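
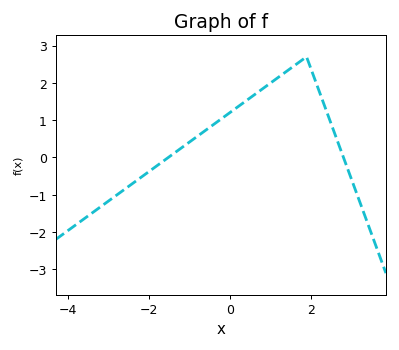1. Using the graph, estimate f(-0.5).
0.8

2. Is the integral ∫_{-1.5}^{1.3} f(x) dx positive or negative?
positive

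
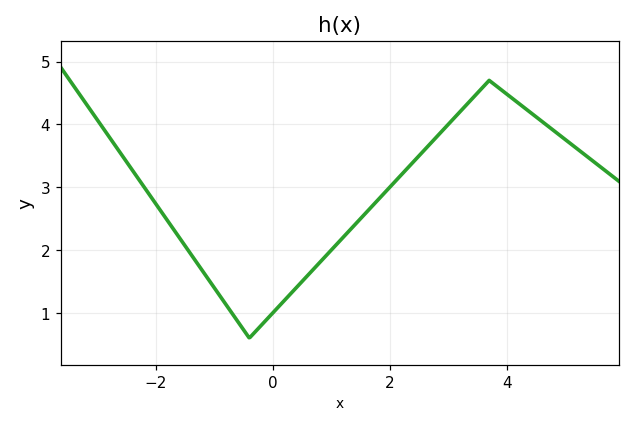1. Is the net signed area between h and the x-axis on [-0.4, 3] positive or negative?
positive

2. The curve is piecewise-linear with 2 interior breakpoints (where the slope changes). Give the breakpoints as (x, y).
(-0.4, 0.6); (3.7, 4.7)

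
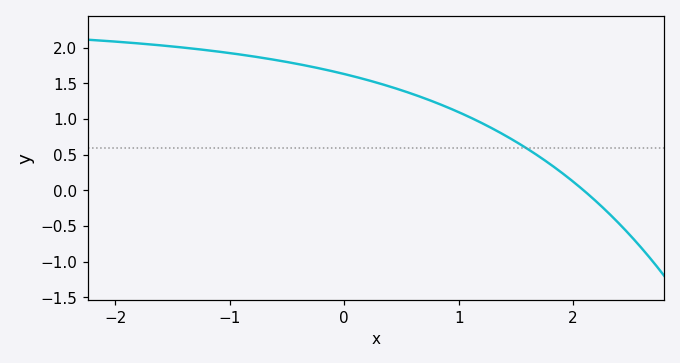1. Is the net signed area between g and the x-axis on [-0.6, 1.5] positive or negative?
positive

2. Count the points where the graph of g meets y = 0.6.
1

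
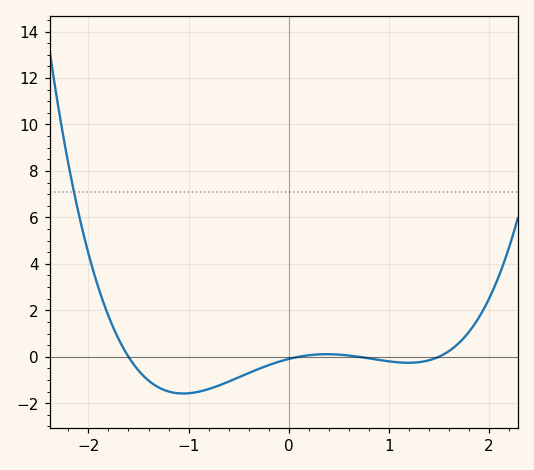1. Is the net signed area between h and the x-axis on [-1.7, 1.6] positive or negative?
negative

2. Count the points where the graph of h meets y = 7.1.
1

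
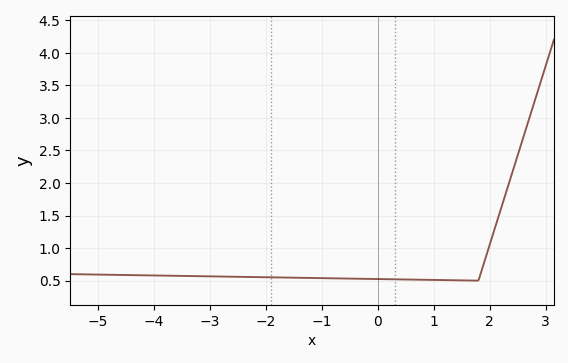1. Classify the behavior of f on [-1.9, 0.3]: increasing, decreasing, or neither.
decreasing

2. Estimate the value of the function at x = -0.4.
0.53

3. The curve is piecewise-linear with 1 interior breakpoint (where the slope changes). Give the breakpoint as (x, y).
(1.8, 0.5)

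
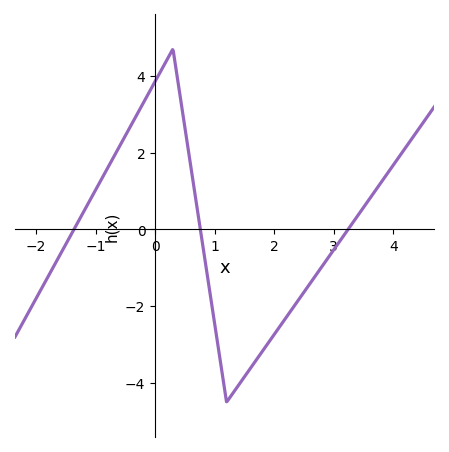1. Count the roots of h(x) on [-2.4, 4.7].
3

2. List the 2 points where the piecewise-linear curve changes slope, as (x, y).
(0.3, 4.7); (1.2, -4.5)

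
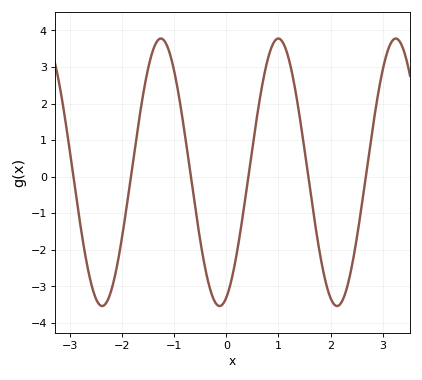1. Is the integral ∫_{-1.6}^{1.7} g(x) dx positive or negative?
positive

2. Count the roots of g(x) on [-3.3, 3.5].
6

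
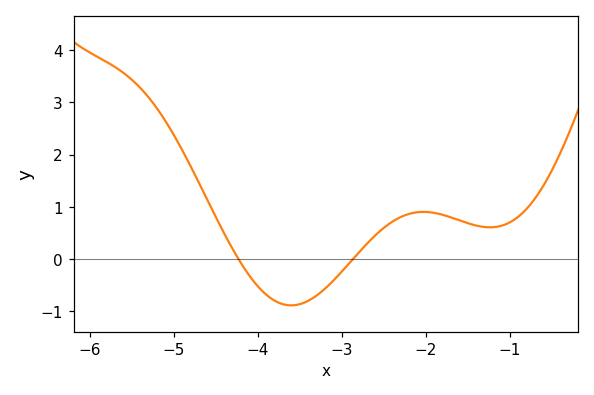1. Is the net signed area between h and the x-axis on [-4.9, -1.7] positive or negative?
positive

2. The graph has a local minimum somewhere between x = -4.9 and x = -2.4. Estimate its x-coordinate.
-3.6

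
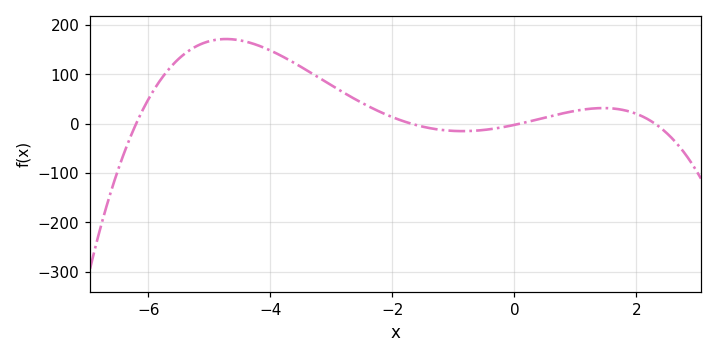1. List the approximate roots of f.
-6.2, -1.7, 0.1, 2.3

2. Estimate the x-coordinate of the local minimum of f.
-0.853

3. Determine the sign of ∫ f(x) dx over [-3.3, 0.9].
positive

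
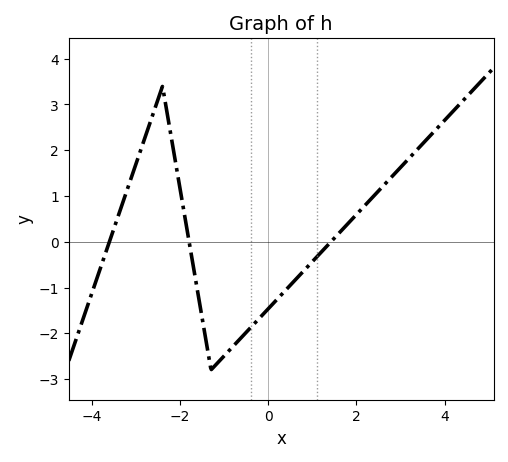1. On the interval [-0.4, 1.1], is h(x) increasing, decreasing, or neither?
increasing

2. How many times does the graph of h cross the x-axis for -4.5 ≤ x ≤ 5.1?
3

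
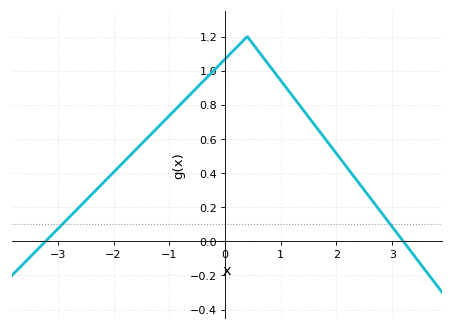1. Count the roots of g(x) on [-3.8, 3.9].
2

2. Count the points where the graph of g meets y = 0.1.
2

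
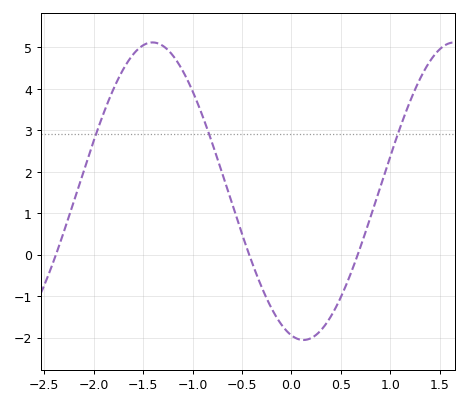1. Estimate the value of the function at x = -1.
3.95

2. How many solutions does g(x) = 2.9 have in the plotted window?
3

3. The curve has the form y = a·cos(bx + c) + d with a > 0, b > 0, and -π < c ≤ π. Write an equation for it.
y = 3.59cos(2.06x + 2.89) + 1.53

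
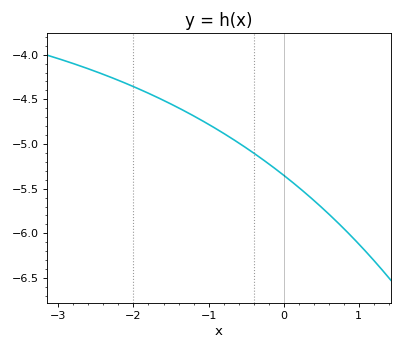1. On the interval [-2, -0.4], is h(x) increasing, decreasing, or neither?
decreasing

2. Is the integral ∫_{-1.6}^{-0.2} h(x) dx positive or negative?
negative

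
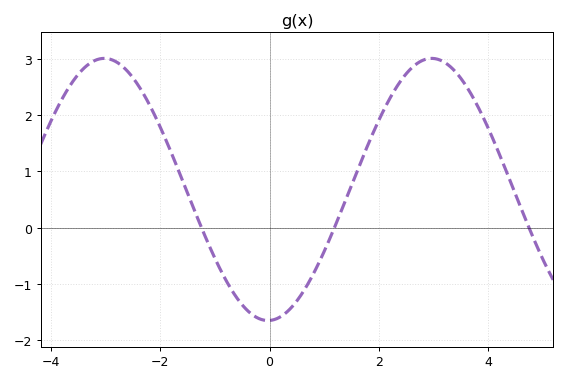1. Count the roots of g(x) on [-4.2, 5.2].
3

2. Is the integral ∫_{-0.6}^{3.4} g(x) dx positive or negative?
positive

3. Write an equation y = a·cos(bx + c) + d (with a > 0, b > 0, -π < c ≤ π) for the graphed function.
y = 2.33cos(1.1x - 3.1) + 0.68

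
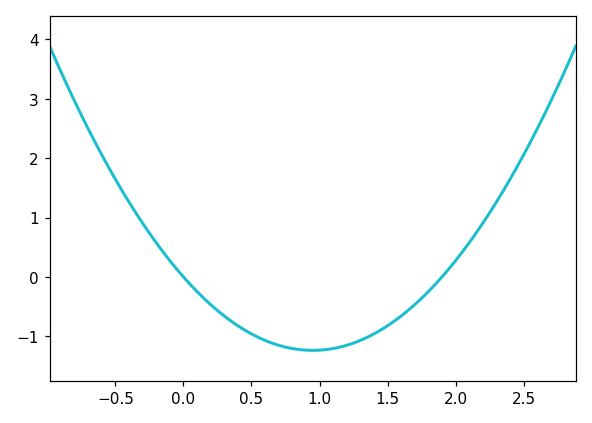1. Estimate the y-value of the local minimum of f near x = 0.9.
-1.24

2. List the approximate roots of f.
0, 1.9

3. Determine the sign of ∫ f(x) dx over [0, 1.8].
negative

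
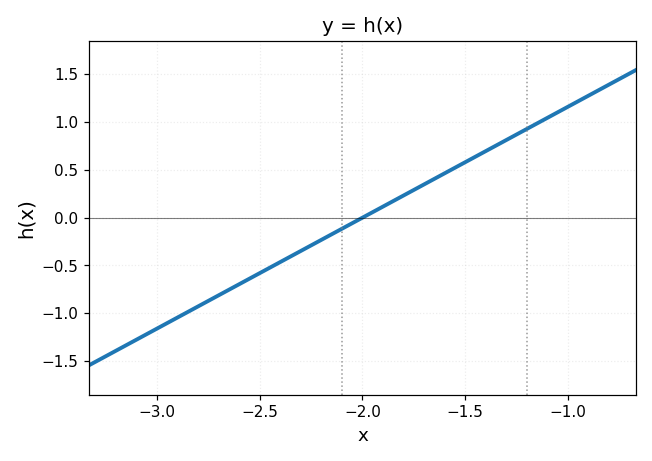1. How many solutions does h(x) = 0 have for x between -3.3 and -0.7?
1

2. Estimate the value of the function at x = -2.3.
-0.348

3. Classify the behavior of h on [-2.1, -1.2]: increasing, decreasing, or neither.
increasing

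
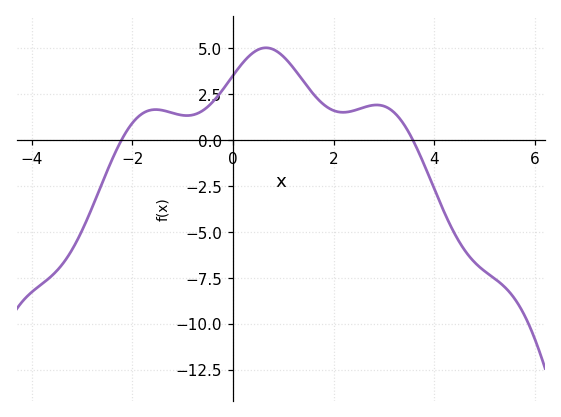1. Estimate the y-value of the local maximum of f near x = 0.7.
5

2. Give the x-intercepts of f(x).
-2.2, 3.6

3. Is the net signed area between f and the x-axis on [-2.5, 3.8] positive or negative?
positive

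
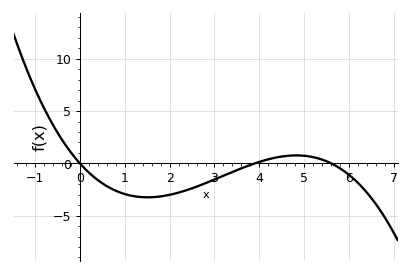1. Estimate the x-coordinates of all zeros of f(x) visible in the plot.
0, 3.9, 5.6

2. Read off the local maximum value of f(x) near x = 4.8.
0.761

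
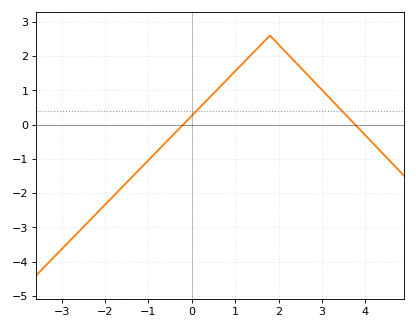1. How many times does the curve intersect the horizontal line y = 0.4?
2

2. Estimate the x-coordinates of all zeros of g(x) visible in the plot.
-0.2, 3.8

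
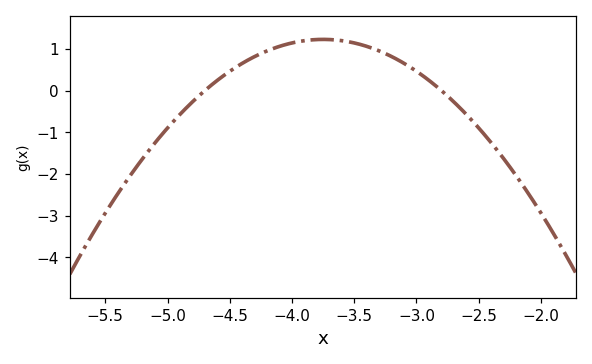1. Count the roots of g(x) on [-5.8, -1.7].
2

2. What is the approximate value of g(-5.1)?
-1.3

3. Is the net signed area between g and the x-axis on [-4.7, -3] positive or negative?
positive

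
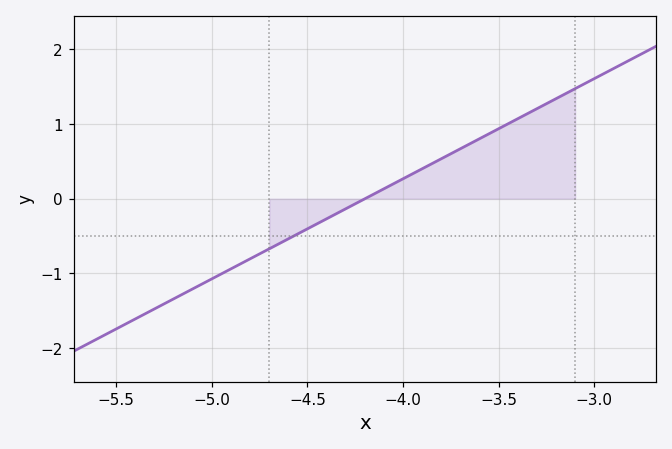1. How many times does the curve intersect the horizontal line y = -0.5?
1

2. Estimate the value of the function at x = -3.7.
0.67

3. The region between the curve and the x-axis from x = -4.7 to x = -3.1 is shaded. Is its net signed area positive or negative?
positive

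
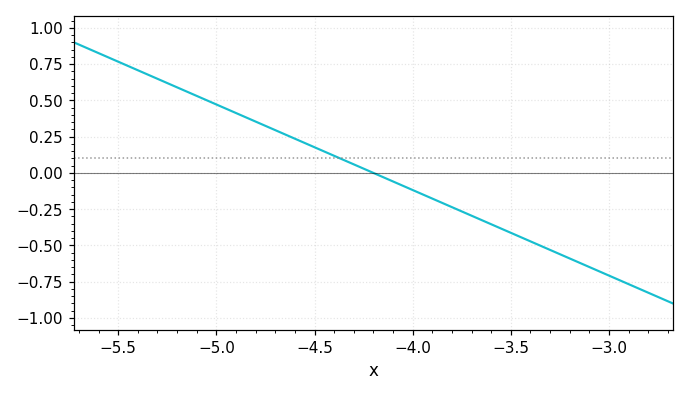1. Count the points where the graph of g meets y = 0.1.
1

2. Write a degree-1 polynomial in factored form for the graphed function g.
y = -0.59(x + 4.2)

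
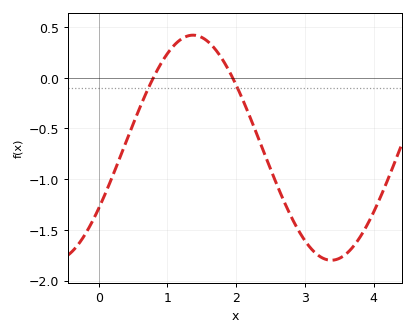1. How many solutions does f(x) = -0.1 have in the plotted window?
2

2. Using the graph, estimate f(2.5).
-0.899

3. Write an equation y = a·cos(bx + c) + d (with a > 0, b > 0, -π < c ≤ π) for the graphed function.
y = 1.11cos(1.56x - 2.14) - 0.69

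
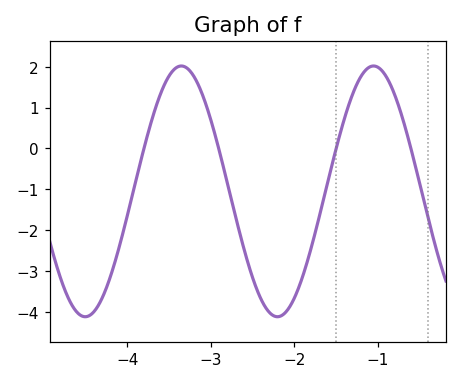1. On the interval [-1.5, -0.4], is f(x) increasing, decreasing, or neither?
neither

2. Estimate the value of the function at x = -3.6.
1.3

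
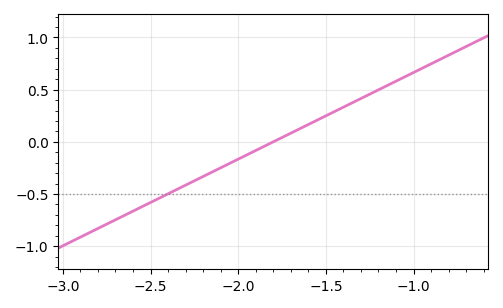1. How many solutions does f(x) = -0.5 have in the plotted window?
1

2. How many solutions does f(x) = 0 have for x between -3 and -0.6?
1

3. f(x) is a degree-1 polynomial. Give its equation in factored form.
y = 0.83(x + 1.8)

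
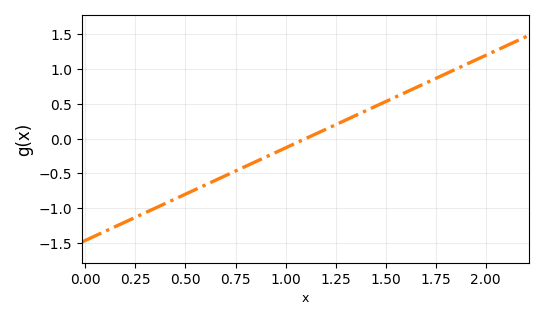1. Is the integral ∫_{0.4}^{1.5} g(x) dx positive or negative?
negative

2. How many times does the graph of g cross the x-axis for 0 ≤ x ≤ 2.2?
1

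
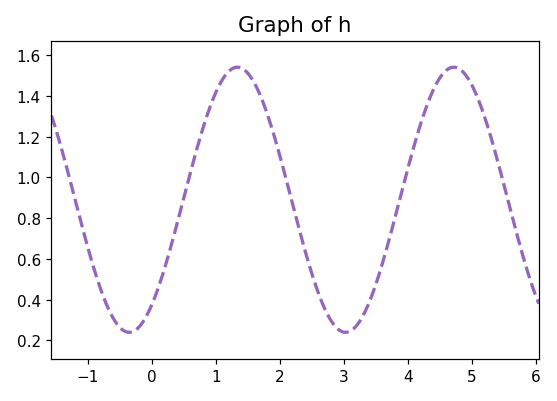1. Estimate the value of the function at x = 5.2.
1.3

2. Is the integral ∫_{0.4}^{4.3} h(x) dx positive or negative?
positive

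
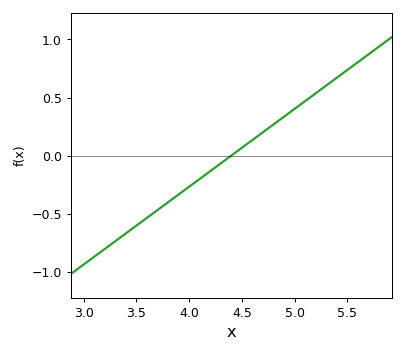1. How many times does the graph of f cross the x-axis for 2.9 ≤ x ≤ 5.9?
1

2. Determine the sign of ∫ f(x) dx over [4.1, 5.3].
positive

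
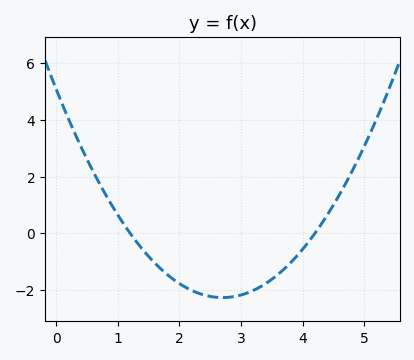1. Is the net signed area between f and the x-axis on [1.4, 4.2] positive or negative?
negative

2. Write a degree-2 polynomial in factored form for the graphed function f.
y = 1.01(x - 1.2)(x - 4.2)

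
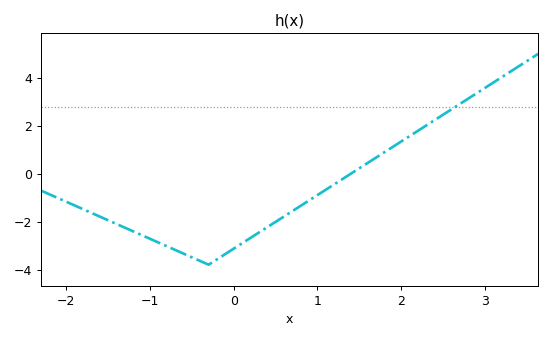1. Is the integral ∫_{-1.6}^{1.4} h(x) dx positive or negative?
negative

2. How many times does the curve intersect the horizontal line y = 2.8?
1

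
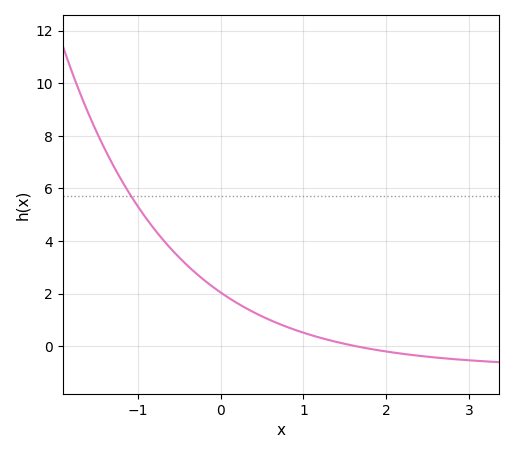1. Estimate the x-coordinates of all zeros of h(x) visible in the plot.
1.63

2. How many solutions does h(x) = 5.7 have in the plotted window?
1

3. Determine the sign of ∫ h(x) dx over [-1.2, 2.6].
positive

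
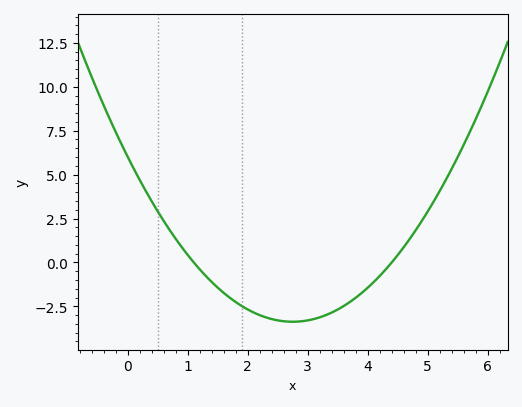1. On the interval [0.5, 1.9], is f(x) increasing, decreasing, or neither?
decreasing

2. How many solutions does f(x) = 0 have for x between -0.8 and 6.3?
2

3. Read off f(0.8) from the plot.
1.4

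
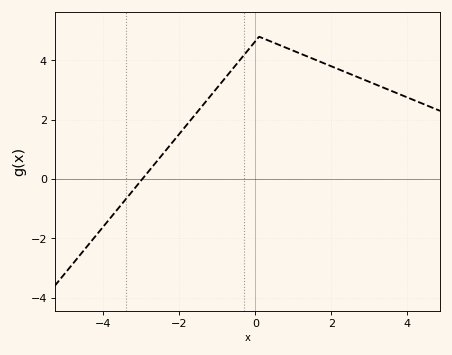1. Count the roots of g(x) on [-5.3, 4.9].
1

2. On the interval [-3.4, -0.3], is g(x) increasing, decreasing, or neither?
increasing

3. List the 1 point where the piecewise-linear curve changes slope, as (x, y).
(0.1, 4.8)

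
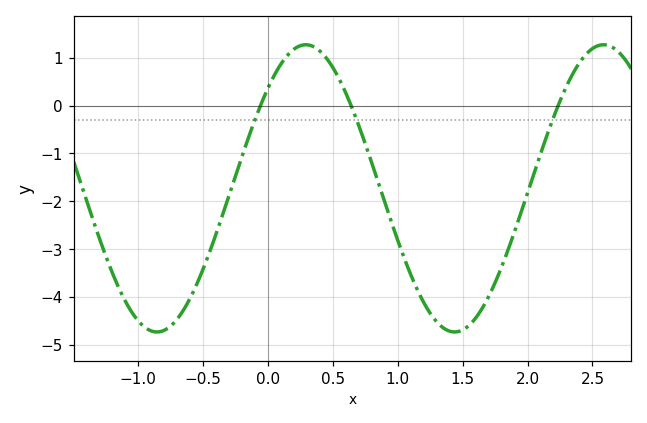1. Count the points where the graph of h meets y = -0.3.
3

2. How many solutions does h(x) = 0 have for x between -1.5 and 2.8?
3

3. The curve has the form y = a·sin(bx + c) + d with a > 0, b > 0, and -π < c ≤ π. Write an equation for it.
y = 3sin(2.74x + 0.772) - 1.73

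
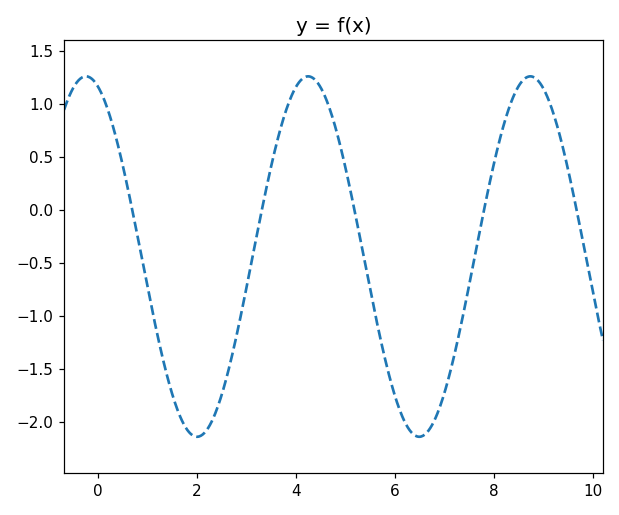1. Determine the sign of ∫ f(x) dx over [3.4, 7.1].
negative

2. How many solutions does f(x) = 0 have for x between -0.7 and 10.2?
5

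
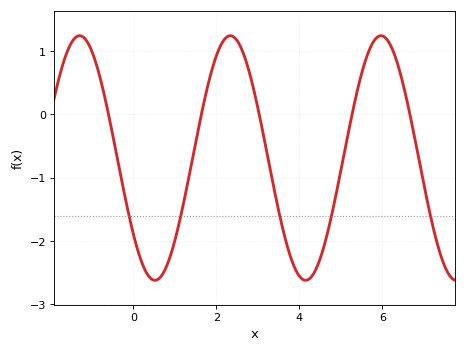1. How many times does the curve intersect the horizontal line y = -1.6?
5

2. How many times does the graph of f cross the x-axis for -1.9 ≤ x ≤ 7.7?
5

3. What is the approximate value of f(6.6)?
0.196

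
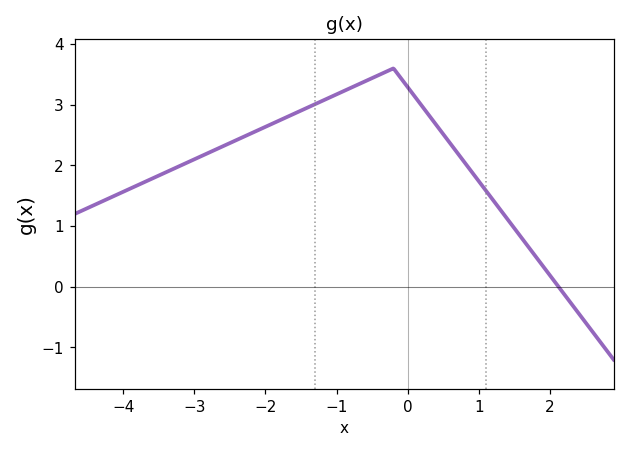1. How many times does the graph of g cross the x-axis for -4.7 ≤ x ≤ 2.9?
1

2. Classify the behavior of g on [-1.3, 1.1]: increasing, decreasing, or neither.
neither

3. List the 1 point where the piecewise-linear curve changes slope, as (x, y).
(-0.2, 3.6)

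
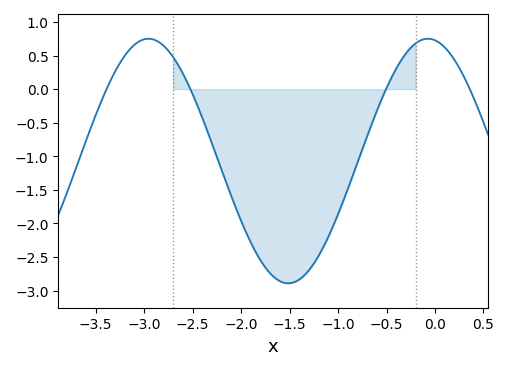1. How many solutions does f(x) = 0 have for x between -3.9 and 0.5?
4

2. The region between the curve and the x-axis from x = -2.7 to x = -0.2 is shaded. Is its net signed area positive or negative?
negative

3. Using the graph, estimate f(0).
0.727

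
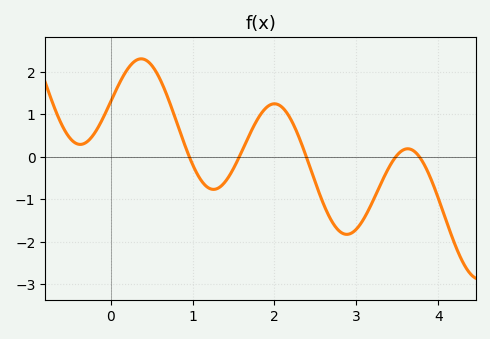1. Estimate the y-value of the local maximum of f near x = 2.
1.2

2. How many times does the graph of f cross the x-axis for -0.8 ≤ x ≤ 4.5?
5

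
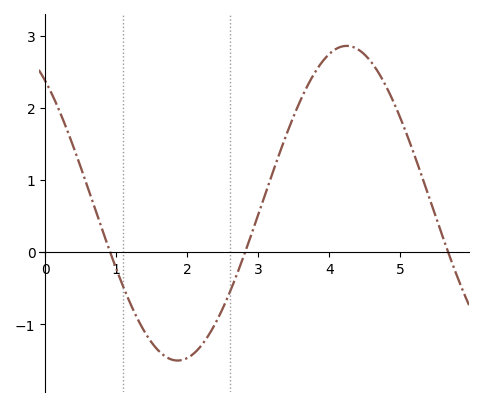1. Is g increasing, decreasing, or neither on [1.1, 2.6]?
neither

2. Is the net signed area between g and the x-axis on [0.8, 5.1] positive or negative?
positive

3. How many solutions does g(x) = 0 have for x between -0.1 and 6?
3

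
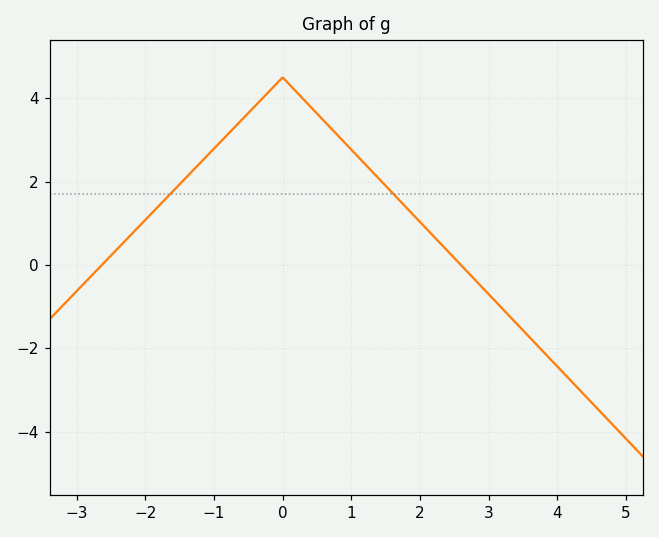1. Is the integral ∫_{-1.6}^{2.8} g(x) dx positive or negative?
positive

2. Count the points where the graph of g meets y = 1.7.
2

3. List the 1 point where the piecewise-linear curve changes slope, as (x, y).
(0, 4.5)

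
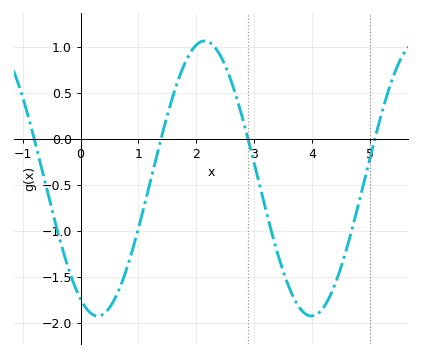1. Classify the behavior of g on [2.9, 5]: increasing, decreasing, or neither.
neither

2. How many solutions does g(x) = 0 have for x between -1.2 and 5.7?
4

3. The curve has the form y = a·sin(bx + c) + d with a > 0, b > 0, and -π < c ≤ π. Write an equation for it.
y = 1.49sin(1.7x - 2.1) - 0.43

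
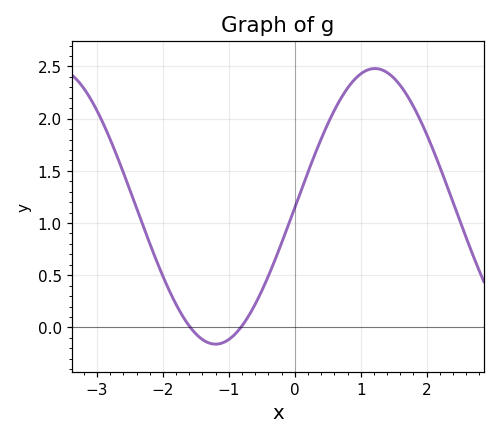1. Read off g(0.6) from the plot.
2.08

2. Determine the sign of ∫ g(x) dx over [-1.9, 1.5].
positive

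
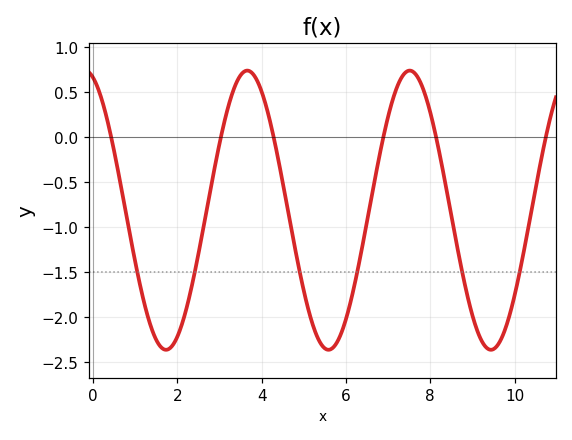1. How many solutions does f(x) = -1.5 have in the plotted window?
6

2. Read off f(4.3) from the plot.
-0.035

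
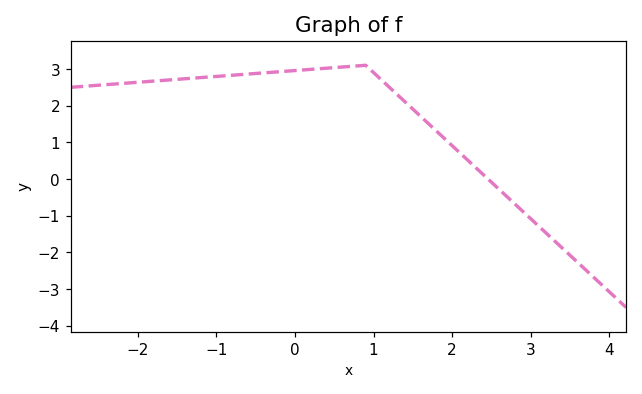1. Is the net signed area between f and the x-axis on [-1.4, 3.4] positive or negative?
positive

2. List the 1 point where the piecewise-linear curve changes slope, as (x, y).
(0.9, 3.1)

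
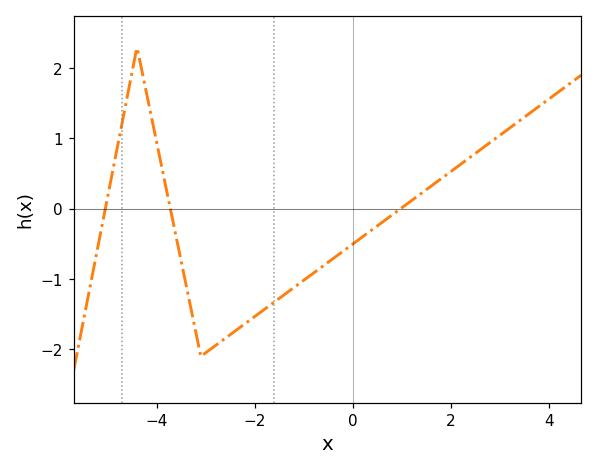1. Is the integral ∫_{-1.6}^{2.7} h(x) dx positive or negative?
negative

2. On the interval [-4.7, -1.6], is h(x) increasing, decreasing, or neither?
neither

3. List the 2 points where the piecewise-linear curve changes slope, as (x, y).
(-4.4, 2.3); (-3.1, -2.1)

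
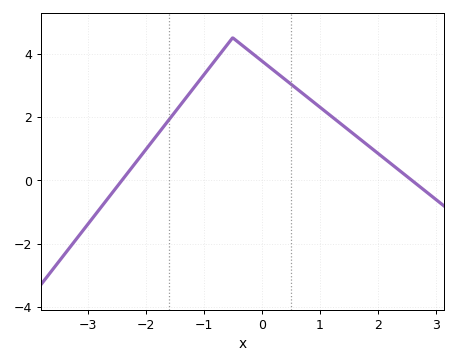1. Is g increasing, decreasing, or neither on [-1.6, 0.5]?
neither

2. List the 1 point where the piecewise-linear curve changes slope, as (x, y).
(-0.5, 4.5)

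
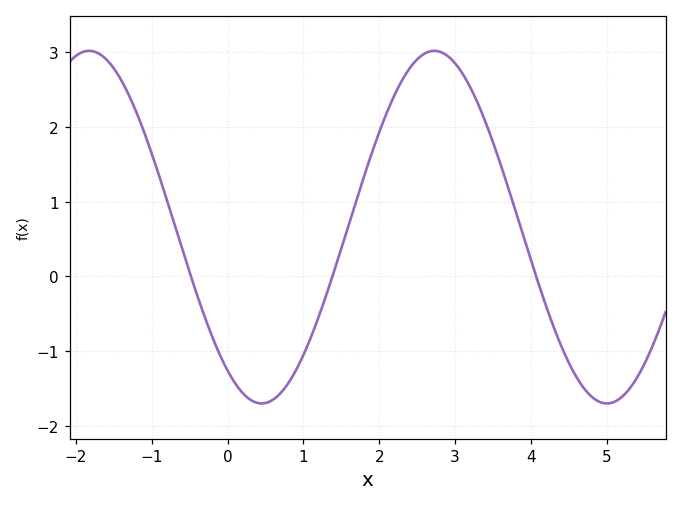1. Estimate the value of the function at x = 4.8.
-1.61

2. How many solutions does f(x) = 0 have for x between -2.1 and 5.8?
3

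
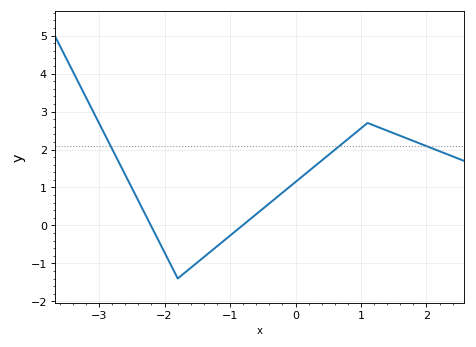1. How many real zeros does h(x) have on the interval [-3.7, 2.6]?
2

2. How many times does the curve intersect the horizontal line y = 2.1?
3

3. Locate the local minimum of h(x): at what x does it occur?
-1.8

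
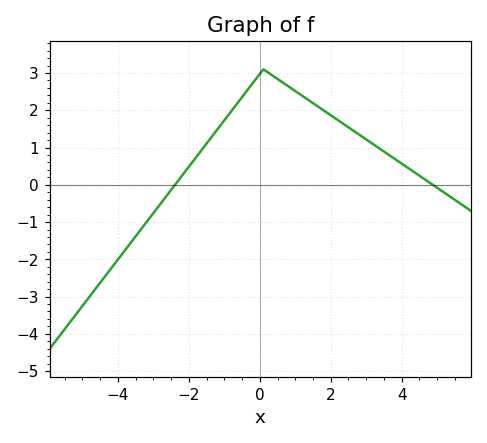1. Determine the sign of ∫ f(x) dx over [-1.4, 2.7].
positive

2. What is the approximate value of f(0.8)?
2.65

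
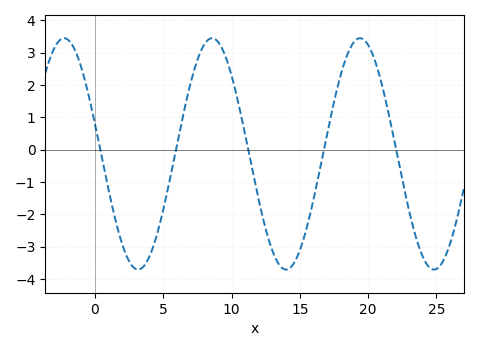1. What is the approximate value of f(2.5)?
-3.45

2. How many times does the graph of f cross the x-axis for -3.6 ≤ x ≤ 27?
5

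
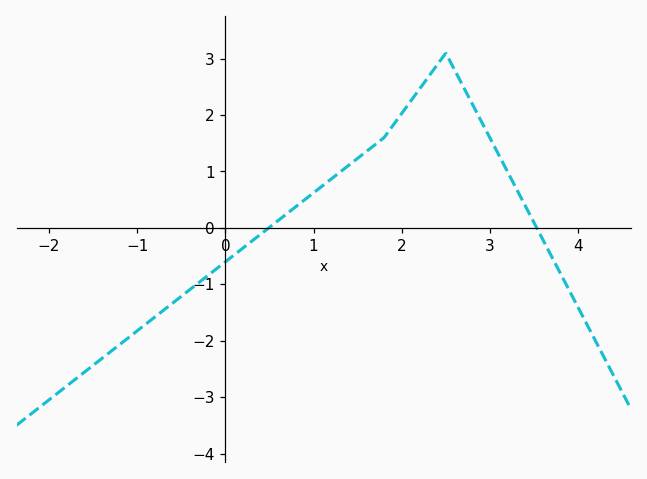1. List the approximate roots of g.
0.5, 3.5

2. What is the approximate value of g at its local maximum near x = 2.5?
3.1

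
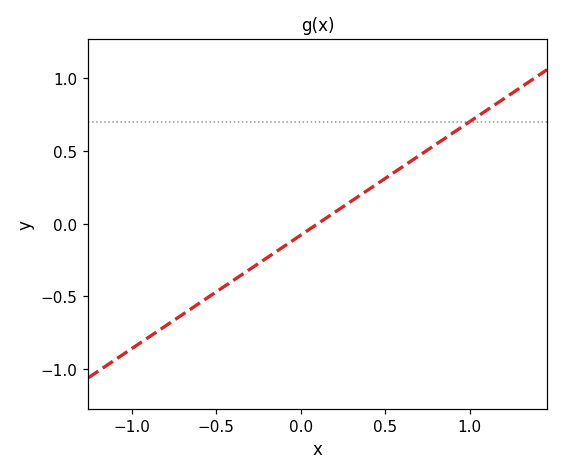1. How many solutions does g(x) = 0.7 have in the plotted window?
1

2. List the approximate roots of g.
0.1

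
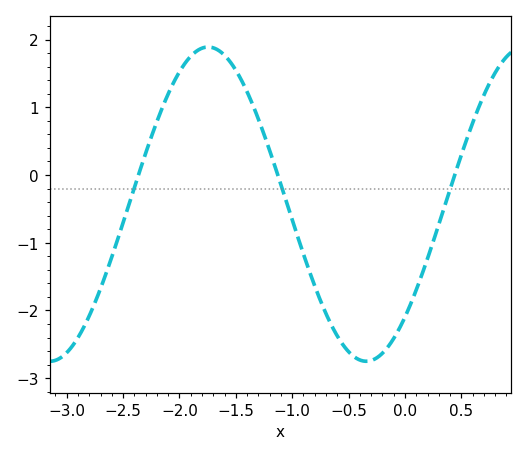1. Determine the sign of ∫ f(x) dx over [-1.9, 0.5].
negative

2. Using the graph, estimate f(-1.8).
1.9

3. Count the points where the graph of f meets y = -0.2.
3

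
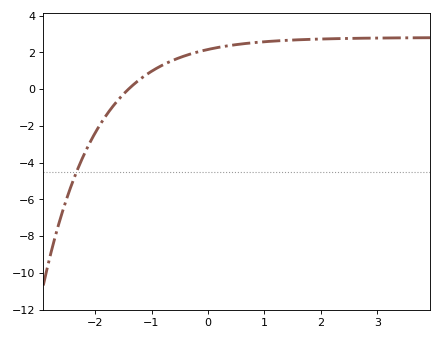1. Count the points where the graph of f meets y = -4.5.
1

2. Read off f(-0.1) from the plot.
2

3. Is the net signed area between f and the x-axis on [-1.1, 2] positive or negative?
positive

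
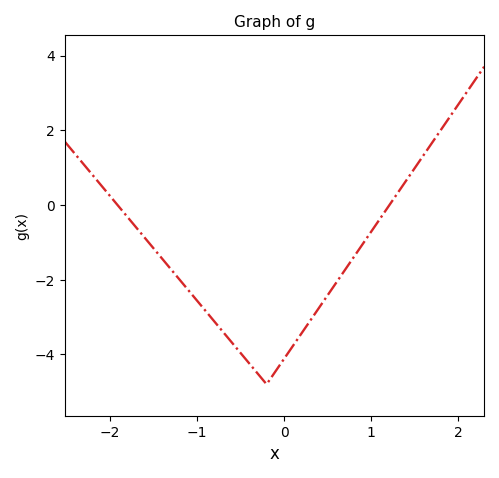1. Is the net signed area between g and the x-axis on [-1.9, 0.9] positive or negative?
negative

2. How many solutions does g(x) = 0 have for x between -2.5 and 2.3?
2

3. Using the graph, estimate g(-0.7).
-3.4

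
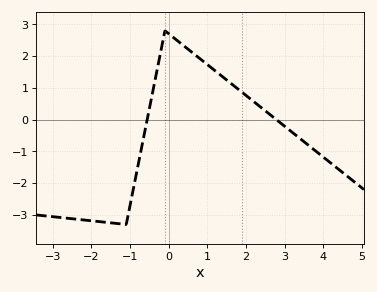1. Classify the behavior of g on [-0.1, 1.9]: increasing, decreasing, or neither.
decreasing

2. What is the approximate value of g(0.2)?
2.5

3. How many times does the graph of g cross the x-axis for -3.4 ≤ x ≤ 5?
2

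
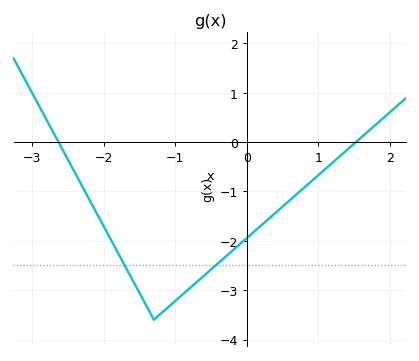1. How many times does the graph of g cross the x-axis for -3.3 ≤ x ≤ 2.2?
2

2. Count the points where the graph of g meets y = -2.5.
2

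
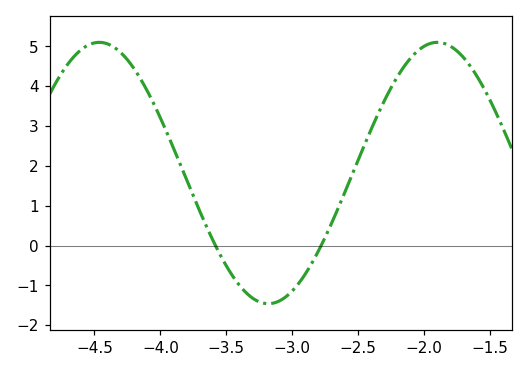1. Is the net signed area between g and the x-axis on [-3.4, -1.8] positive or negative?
positive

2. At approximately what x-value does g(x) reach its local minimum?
-3.18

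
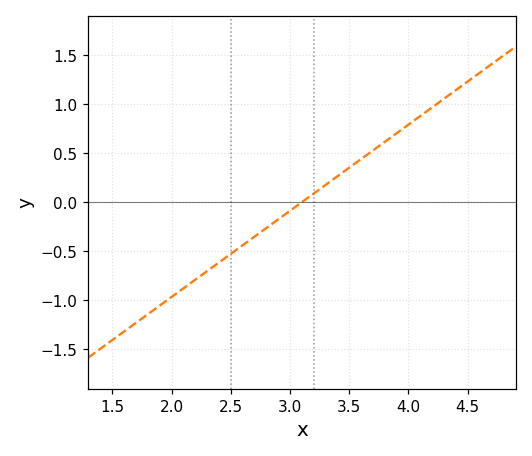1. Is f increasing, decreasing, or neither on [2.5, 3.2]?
increasing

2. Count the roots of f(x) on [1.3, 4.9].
1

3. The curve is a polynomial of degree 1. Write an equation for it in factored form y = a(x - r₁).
y = 0.88(x - 3.1)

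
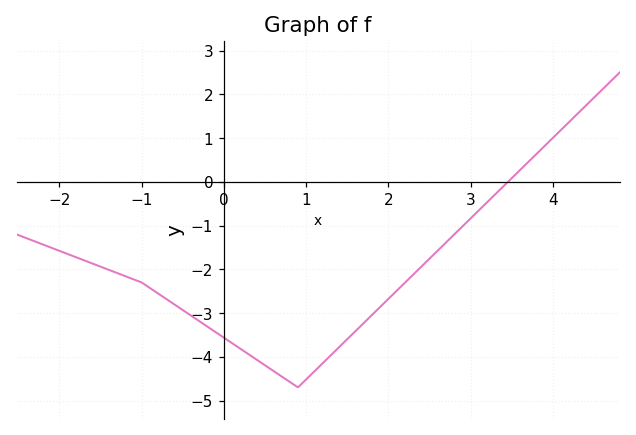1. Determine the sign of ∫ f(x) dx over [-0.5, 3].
negative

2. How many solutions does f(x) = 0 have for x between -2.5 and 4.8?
1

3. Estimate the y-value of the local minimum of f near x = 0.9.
-4.7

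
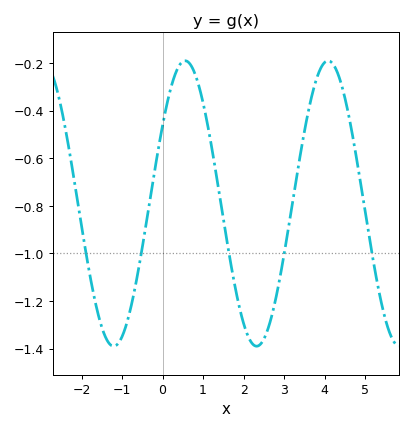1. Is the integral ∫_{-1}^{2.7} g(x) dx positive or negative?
negative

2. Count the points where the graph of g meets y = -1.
5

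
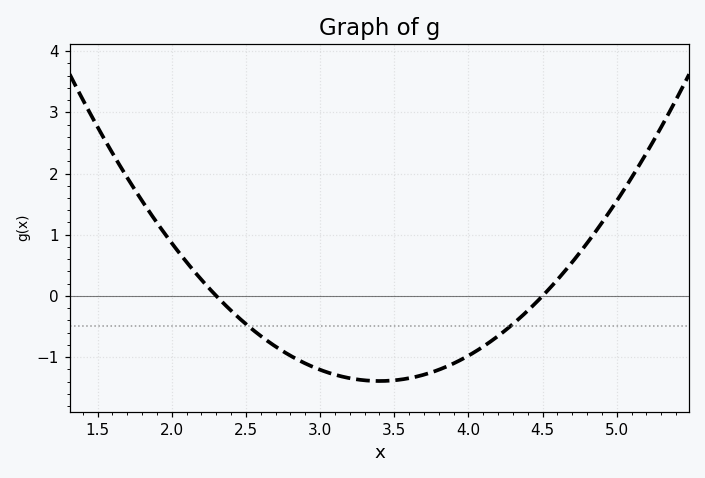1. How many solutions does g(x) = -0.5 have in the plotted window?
2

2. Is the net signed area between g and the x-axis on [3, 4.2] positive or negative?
negative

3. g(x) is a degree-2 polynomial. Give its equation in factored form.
y = 1.15(x - 2.3)(x - 4.5)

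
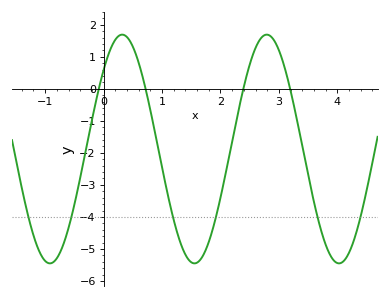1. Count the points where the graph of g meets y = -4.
6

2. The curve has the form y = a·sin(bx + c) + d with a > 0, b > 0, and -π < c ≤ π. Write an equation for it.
y = 3.57sin(2.54x + 0.762) - 1.88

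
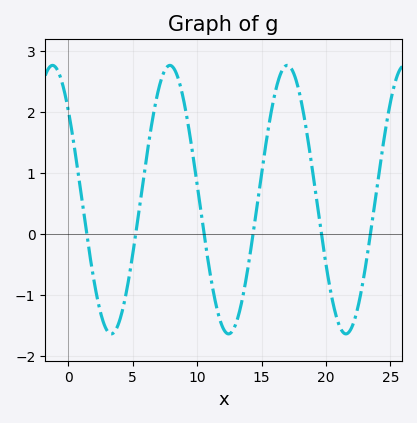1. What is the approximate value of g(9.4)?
1.7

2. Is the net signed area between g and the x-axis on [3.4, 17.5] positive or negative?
positive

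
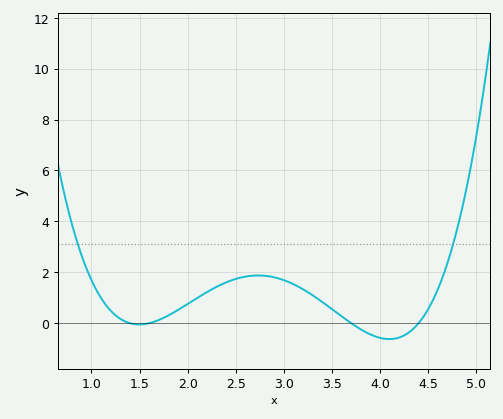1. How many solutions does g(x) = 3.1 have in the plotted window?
2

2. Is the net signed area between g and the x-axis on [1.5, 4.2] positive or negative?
positive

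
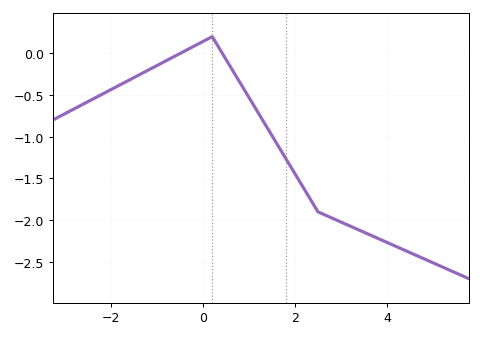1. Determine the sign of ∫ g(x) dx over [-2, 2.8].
negative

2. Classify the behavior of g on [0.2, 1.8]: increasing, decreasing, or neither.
decreasing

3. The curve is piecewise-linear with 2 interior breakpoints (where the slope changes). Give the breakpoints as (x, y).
(0.2, 0.2); (2.5, -1.9)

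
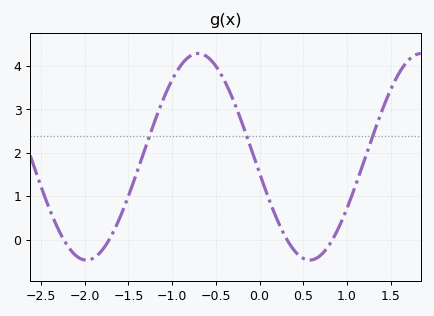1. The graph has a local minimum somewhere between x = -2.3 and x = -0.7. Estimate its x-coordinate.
-2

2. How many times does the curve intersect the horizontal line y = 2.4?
3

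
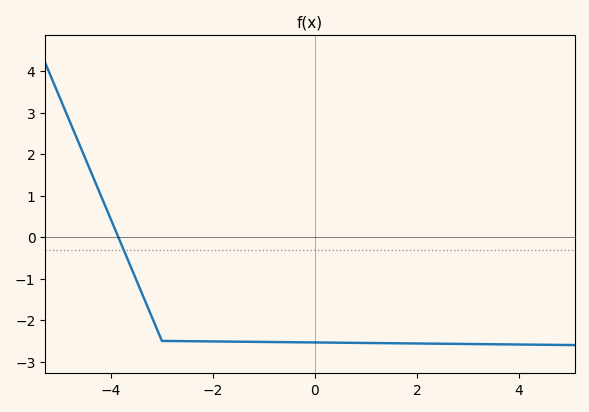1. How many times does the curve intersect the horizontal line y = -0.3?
1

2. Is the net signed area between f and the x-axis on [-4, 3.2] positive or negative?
negative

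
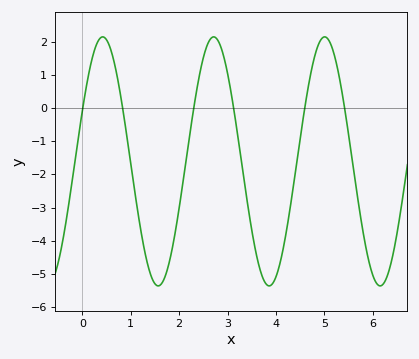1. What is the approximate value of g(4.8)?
1.56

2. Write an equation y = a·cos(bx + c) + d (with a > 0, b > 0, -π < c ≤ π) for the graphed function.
y = 3.75cos(2.74x - 1.15) - 1.61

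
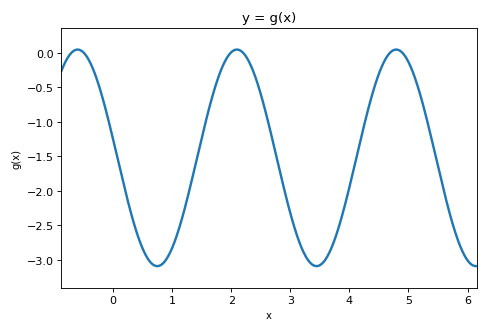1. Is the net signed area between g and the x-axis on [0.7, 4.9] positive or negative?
negative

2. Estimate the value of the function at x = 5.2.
-0.608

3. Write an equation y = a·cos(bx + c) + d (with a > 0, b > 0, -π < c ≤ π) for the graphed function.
y = 1.57cos(2.33x + 1.4) - 1.52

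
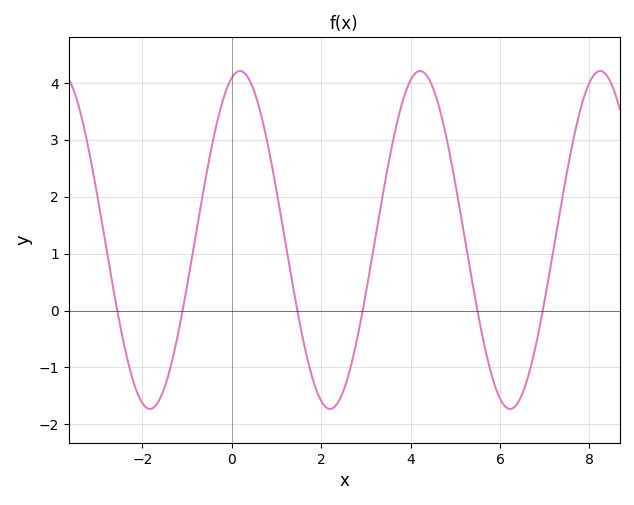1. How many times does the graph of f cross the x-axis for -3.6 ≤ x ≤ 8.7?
6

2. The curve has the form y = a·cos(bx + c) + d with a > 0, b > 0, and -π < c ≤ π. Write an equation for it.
y = 2.97cos(1.6x - 0.29) + 1.24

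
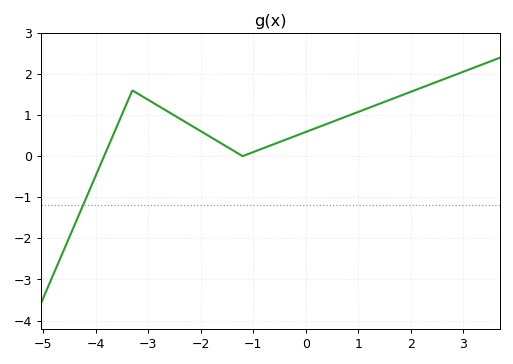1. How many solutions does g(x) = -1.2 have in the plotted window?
1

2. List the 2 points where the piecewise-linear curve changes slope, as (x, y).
(-3.3, 1.6); (-1.2, 0)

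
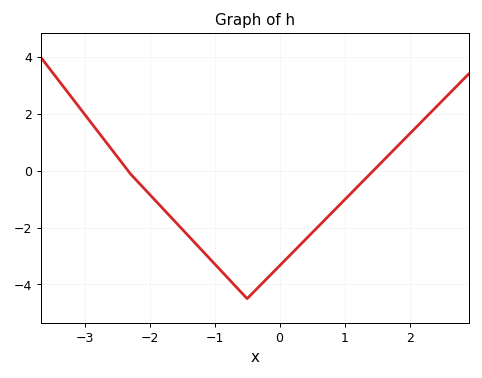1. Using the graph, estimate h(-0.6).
-4.26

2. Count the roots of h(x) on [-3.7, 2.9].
2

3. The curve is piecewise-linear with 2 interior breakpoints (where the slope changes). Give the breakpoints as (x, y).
(-2.3, -0.1); (-0.5, -4.5)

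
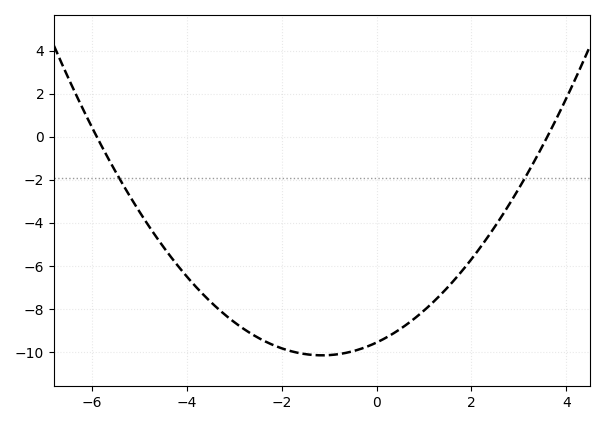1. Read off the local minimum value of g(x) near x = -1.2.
-10.2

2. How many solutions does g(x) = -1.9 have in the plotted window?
2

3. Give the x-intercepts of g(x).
-6, 3.6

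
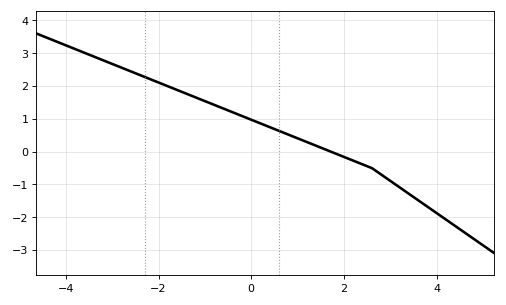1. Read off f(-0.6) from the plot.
1.3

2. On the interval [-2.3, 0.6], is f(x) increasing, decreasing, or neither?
decreasing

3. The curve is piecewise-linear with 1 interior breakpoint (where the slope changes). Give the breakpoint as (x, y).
(2.6, -0.5)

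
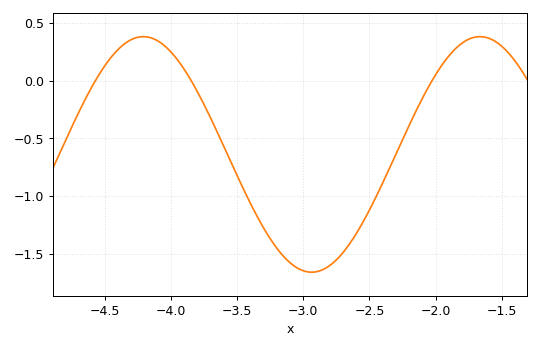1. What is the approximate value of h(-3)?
-1.65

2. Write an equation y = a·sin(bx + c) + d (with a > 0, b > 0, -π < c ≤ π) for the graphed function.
y = 1.02sin(2.47x - 0.6) - 0.64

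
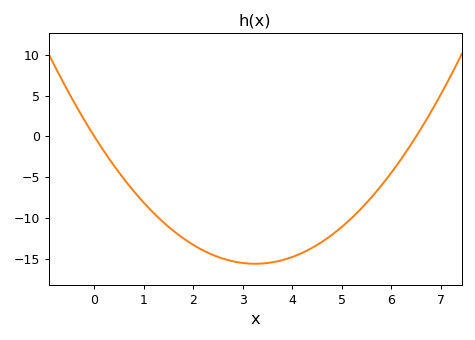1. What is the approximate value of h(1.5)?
-11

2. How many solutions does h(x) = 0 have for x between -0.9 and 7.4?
2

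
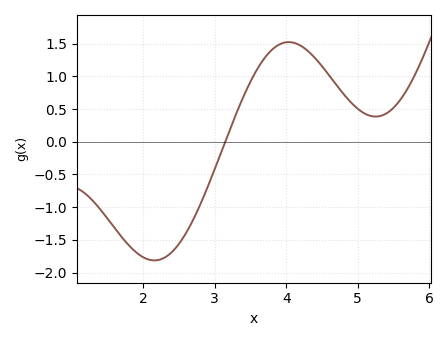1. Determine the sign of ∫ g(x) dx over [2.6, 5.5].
positive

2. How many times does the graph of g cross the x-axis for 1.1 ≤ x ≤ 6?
1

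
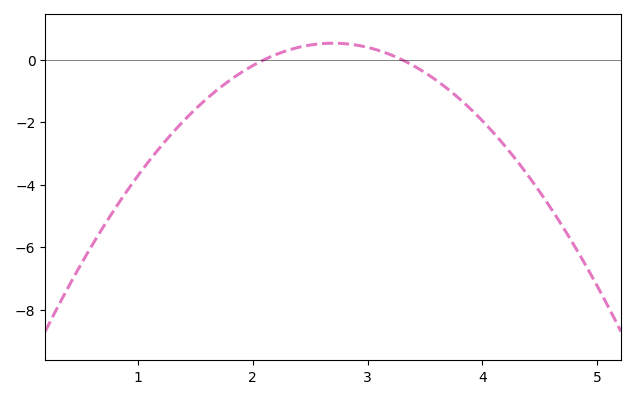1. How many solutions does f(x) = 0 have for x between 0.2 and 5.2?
2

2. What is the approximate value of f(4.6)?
-4.8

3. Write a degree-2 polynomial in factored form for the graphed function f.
y = -1.47(x - 2.1)(x - 3.3)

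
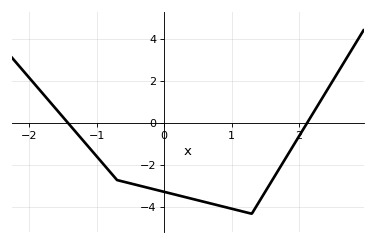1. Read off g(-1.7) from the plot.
1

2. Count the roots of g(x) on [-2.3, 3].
2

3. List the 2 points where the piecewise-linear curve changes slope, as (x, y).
(-0.7, -2.7); (1.3, -4.3)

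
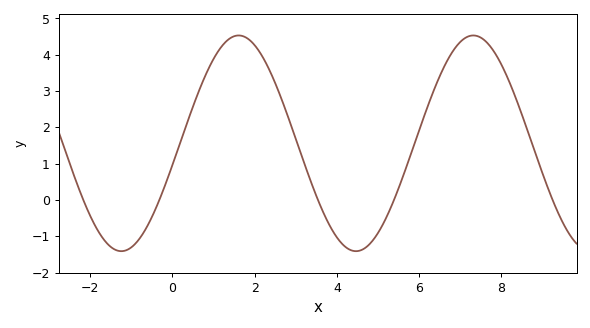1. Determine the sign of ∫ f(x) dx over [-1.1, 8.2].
positive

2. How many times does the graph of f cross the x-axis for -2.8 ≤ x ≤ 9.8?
5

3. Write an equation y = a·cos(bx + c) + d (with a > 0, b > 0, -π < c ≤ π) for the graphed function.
y = 2.97cos(1.1x - 1.77) + 1.56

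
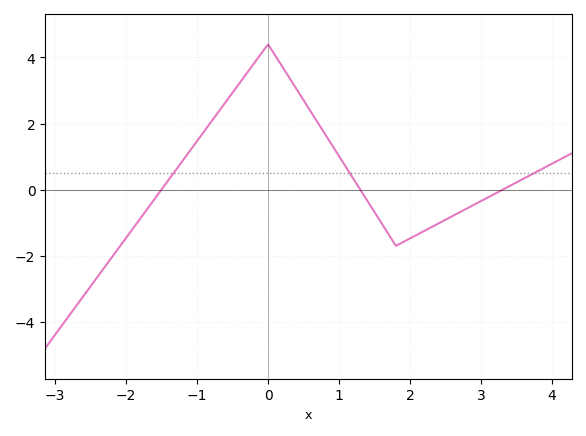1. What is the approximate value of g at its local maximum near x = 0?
4.4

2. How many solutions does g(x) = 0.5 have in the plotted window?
3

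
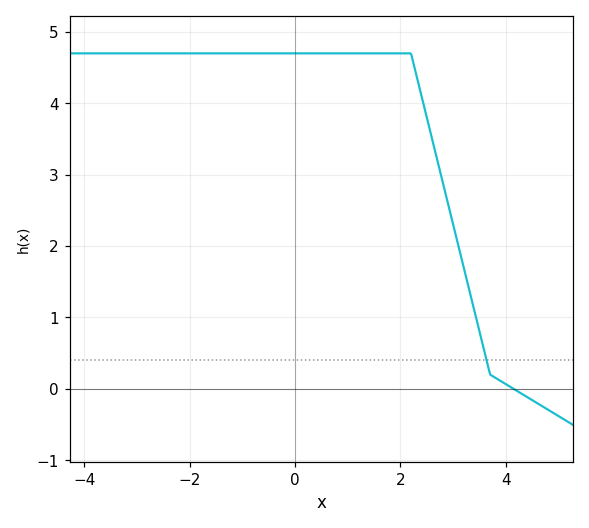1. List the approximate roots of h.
4.2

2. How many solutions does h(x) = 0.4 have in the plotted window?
1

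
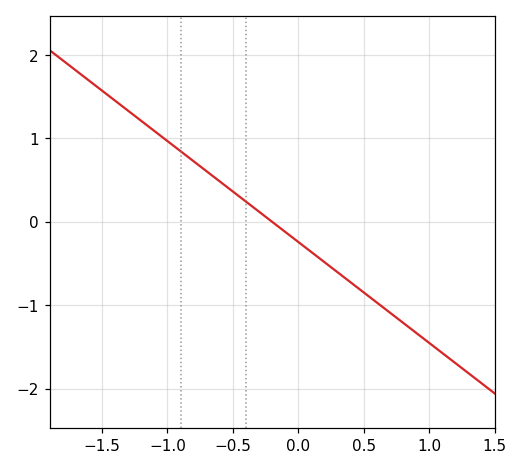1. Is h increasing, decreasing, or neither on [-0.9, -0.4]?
decreasing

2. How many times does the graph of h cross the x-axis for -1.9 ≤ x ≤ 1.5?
1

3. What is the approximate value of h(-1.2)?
1.21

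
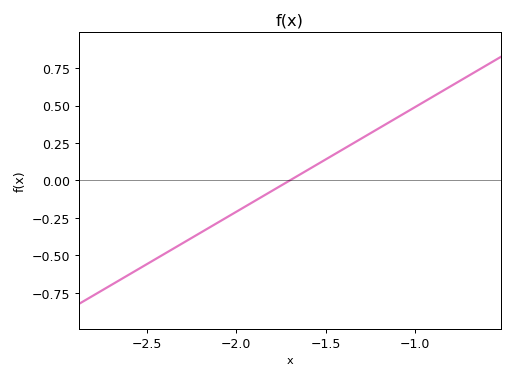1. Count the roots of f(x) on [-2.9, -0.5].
1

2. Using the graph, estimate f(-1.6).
0.07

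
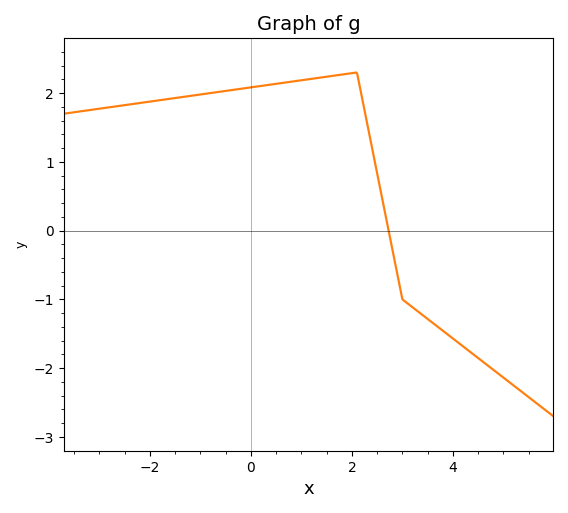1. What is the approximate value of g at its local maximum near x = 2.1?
2.3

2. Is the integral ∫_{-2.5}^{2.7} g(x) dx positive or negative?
positive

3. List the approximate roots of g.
2.8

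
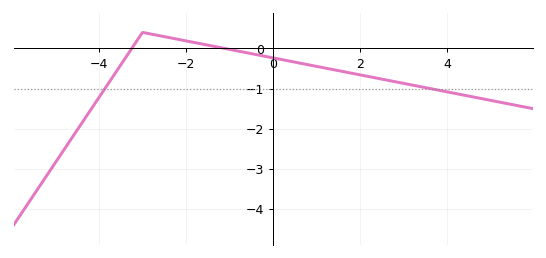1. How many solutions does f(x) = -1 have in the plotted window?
2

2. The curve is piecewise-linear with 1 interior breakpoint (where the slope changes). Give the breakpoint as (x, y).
(-3, 0.4)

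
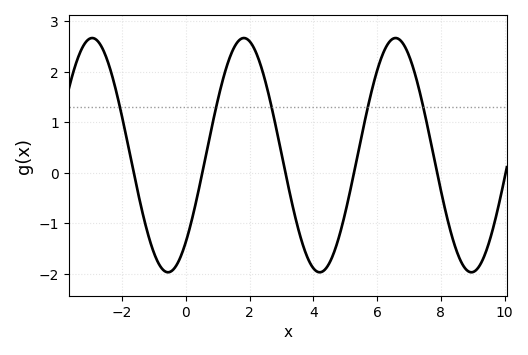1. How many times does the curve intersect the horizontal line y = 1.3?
5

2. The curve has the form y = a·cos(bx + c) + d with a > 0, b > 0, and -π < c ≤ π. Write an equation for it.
y = 2.32cos(1.32x - 2.4) + 0.35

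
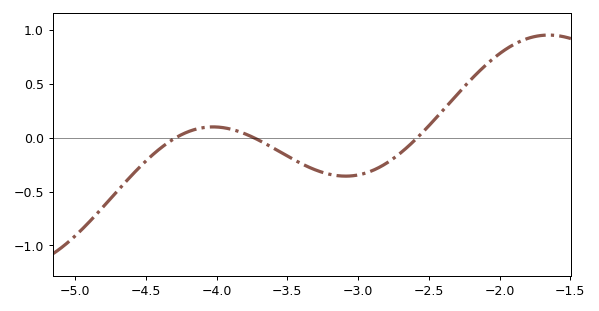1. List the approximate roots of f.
-4.29, -3.74, -2.58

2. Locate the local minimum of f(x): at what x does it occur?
-3.09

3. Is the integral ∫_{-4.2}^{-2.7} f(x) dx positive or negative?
negative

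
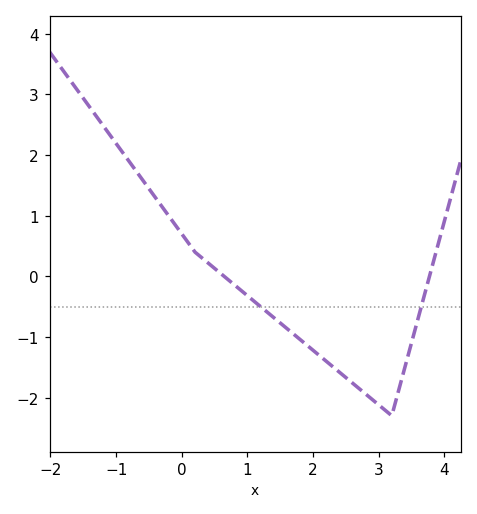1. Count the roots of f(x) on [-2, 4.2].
2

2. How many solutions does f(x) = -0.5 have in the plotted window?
2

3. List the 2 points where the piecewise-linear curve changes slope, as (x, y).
(0.2, 0.4); (3.2, -2.3)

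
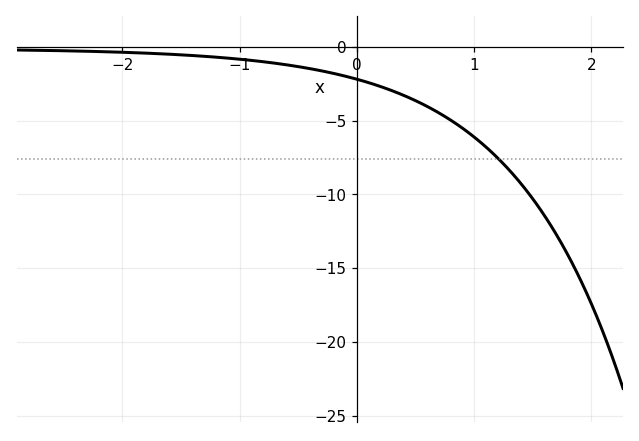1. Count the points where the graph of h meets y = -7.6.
1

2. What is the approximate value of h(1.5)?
-10.5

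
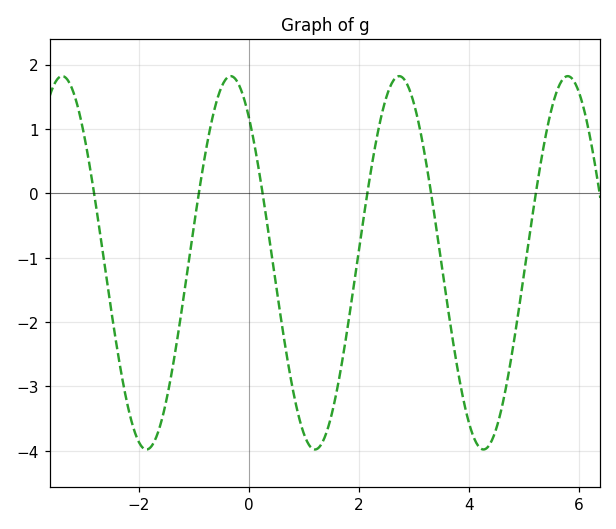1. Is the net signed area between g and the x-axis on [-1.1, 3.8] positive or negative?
negative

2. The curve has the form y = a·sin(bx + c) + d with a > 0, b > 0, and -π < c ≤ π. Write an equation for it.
y = 2.9sin(2x + 2.2) - 1.08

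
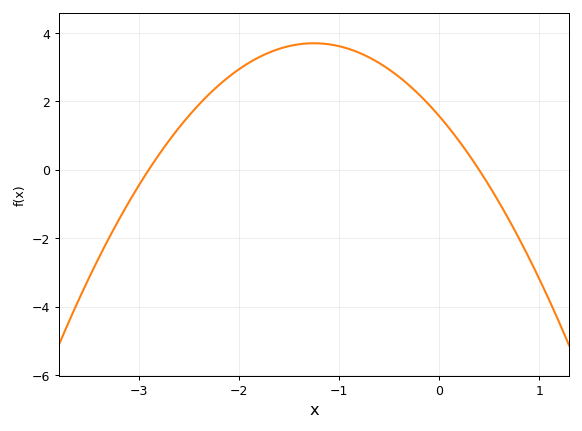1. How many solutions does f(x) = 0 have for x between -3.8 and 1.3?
2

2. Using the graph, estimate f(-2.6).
1.2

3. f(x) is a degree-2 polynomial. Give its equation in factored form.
y = -1.36(x + 2.9)(x - 0.4)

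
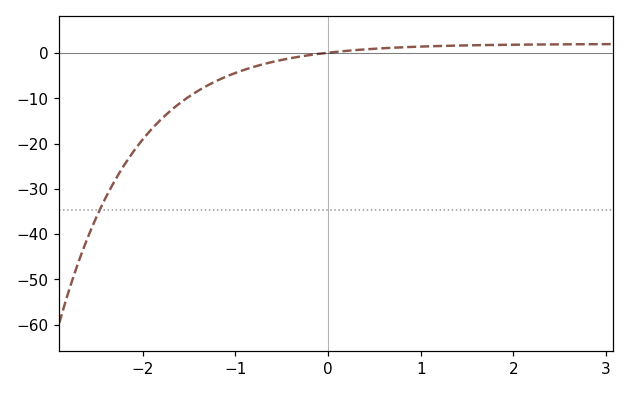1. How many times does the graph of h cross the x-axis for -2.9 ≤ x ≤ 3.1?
1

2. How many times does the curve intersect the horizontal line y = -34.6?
1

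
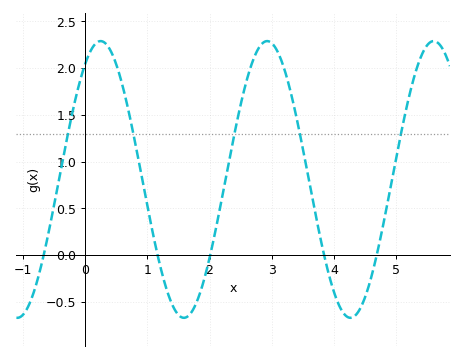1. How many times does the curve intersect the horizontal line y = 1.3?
5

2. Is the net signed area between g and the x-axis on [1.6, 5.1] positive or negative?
positive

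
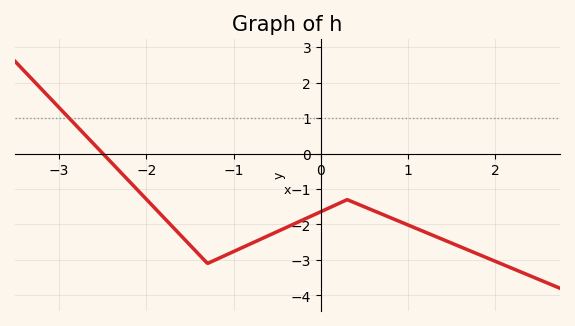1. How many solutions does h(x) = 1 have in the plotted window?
1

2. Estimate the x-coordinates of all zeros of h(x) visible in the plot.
-2.5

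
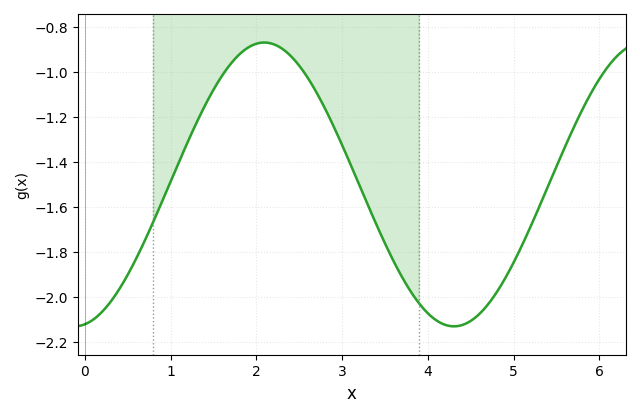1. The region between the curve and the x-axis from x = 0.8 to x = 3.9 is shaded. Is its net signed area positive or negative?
negative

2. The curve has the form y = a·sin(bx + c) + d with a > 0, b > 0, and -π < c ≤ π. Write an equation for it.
y = 0.63sin(1.4x - 1.4) - 1.5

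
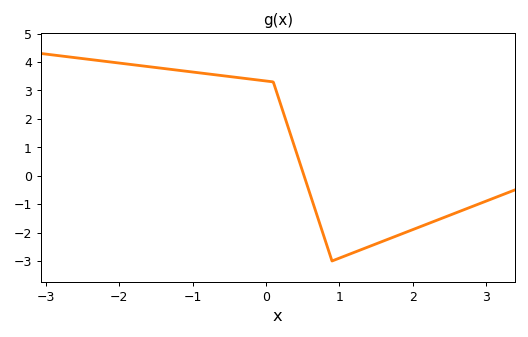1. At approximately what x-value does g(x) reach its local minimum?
0.901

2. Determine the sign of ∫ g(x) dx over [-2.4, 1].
positive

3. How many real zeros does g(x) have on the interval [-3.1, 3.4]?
1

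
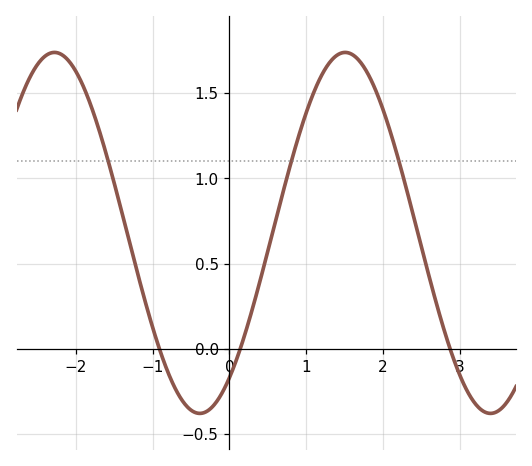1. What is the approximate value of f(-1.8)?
1.42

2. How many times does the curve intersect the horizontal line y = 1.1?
3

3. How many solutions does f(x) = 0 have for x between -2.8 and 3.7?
3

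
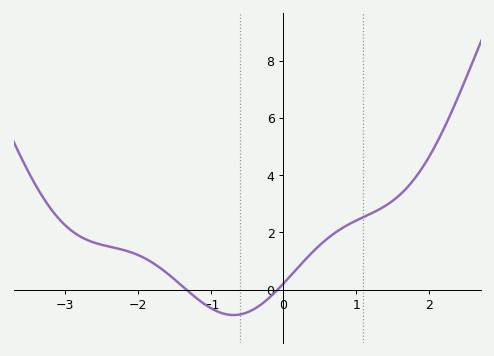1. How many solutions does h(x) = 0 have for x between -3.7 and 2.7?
2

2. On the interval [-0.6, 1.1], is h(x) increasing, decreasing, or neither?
increasing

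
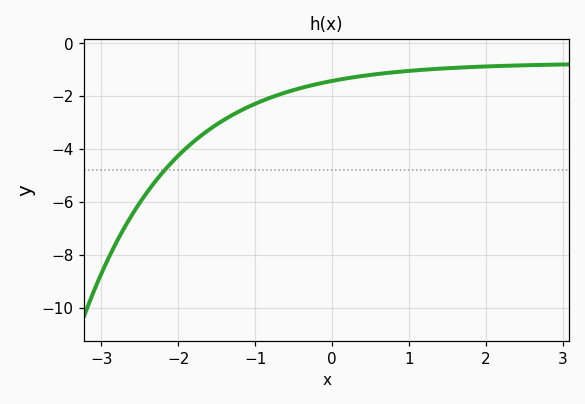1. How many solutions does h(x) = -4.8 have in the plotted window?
1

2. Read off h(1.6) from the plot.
-0.933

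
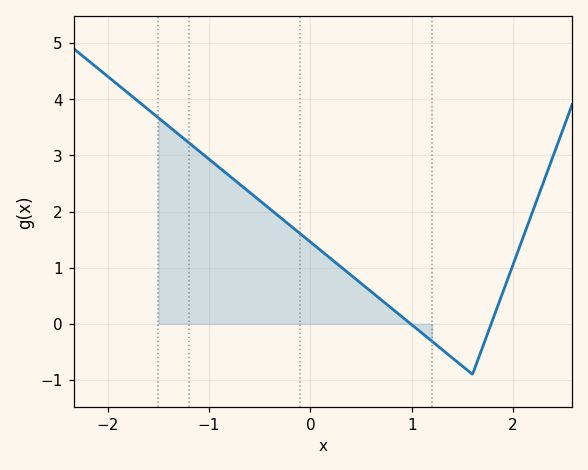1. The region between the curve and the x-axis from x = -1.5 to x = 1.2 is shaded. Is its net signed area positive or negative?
positive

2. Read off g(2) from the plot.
1.1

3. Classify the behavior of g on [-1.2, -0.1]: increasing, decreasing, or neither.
decreasing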